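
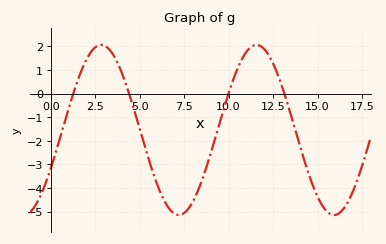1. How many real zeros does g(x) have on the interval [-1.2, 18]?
4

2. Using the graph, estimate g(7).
-5.1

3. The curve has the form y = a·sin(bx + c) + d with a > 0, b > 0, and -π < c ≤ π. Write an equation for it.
y = 3.6sin(0.72x - 0.472) - 1.54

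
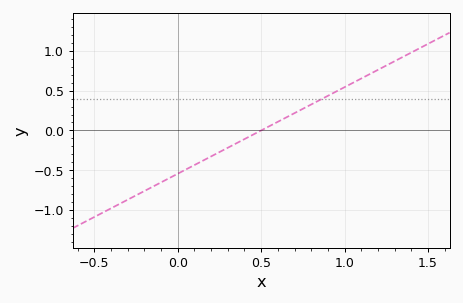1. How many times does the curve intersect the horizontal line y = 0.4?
1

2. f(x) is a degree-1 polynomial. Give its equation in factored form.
y = 1.09(x - 0.5)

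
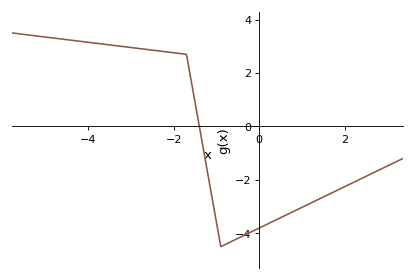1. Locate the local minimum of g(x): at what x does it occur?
-0.9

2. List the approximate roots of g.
-1.4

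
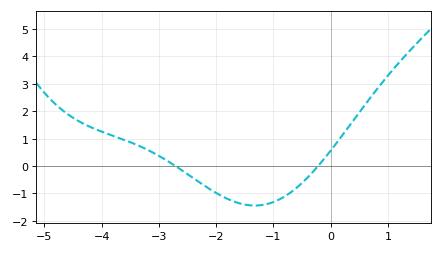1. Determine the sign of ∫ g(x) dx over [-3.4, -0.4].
negative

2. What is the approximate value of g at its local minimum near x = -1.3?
-1.4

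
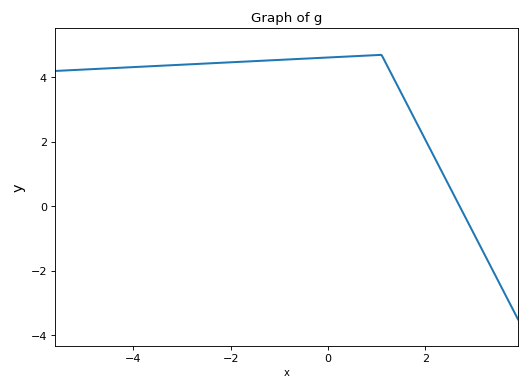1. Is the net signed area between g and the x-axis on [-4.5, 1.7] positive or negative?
positive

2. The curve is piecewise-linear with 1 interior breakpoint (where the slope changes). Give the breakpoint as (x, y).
(1.1, 4.7)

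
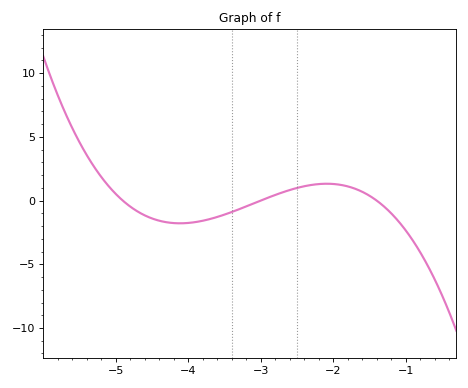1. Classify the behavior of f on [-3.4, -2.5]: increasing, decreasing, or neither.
increasing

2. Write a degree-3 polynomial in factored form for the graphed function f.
y = -0.75(x + 4.9)(x + 3)(x + 1.4)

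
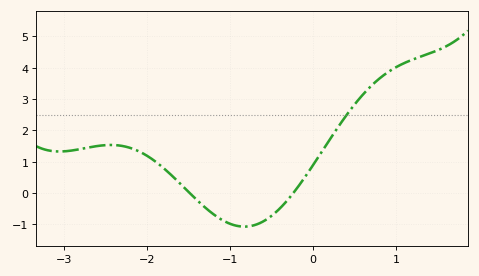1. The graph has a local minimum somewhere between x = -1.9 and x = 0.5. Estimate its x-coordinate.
-0.8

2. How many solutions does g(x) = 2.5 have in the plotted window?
1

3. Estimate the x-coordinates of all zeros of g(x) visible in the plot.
-1.5, -0.2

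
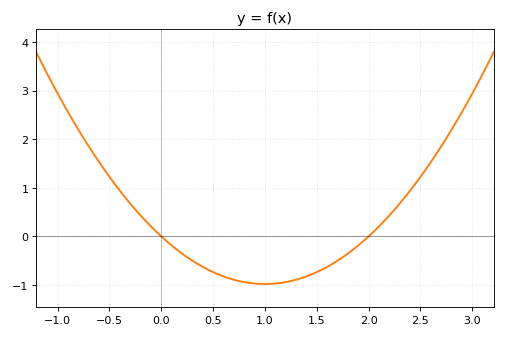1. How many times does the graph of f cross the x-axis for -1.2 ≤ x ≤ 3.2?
2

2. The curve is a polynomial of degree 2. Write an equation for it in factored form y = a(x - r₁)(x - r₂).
y = 0.98(x - 0)(x - 2)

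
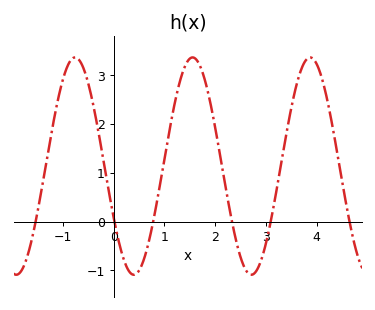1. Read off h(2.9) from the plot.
-0.811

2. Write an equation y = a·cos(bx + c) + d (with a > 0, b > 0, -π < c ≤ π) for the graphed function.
y = 2.23cos(2.71x + 2.07) + 1.14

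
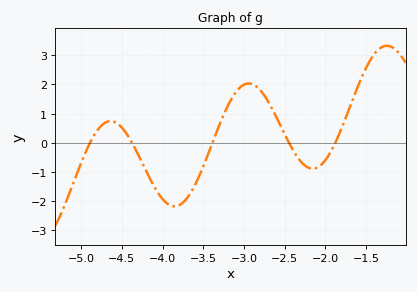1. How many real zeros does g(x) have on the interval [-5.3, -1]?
5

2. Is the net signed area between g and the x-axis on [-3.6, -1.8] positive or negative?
positive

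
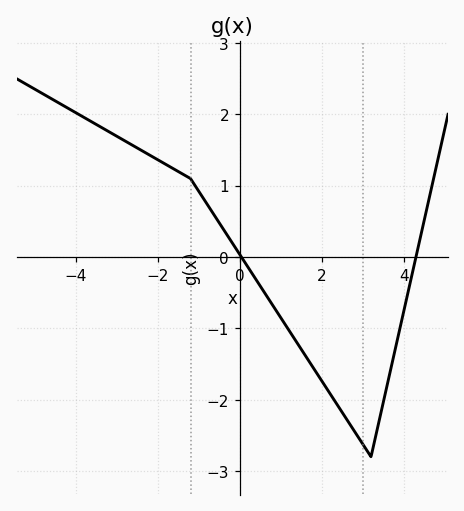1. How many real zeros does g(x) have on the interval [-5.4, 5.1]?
2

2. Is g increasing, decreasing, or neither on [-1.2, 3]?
decreasing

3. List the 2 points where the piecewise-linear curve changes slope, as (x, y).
(-1.2, 1.1); (3.2, -2.8)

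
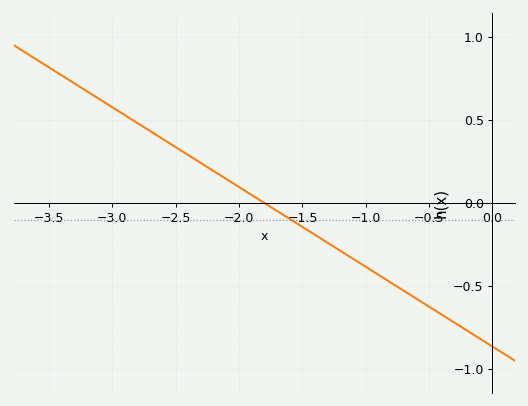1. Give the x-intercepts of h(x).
-1.8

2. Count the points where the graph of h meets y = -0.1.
1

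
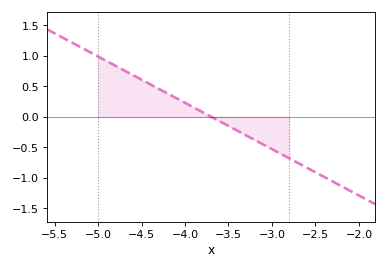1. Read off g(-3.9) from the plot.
0.15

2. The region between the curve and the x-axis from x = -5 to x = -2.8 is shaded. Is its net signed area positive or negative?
positive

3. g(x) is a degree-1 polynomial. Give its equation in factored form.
y = -0.76(x + 3.7)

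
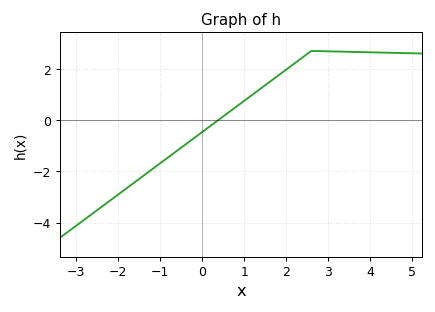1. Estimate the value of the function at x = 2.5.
2.58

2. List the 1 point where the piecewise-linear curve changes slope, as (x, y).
(2.6, 2.7)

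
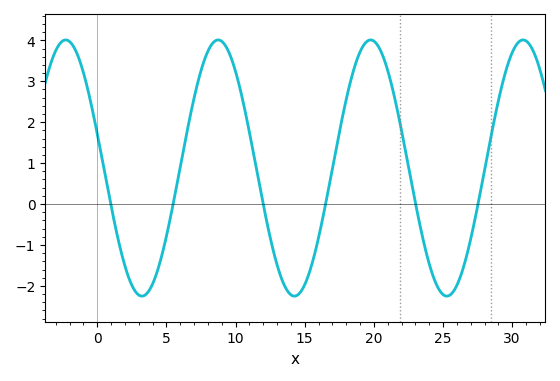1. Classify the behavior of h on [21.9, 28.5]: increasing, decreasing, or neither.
neither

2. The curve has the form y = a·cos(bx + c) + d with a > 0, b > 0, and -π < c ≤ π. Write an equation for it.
y = 3.13cos(0.57x + 1.3) + 0.88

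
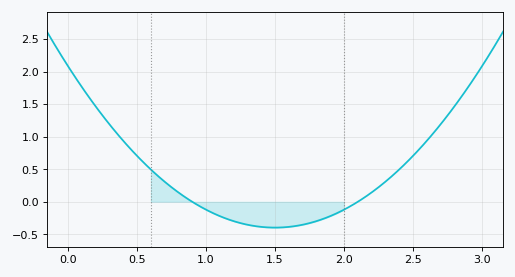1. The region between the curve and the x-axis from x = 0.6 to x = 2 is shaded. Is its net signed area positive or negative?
negative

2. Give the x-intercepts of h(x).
0.9, 2.1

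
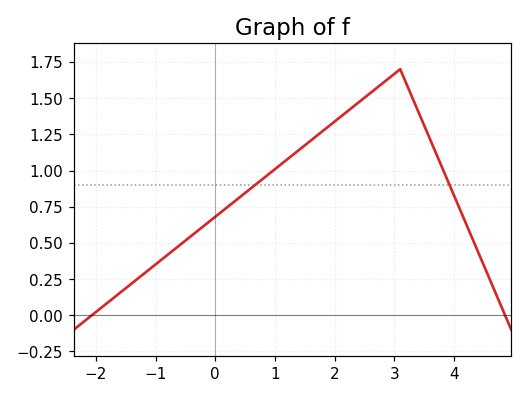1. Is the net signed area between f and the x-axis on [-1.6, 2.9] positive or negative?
positive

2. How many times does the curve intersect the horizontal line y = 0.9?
2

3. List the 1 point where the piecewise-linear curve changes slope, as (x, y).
(3.1, 1.7)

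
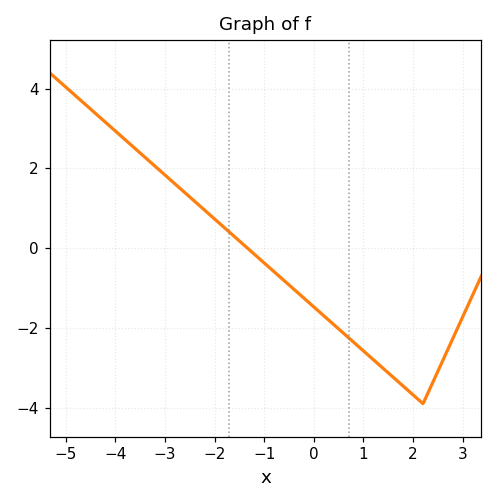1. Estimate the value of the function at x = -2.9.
1.73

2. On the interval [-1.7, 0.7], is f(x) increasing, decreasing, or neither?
decreasing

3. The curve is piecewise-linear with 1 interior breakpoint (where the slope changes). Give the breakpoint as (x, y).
(2.2, -3.9)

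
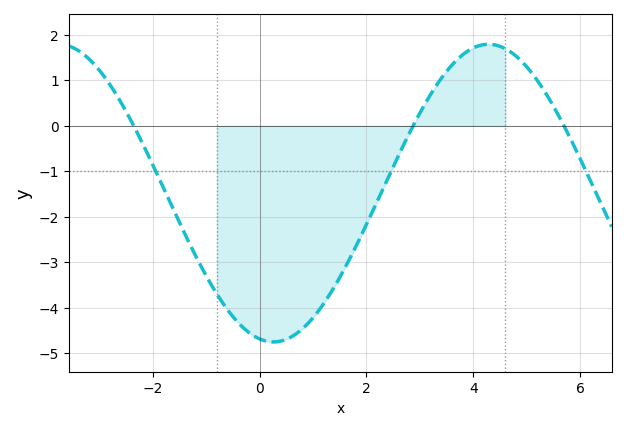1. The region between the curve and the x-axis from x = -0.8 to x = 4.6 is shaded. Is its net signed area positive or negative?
negative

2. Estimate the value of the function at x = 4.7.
1.62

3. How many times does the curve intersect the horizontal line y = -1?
3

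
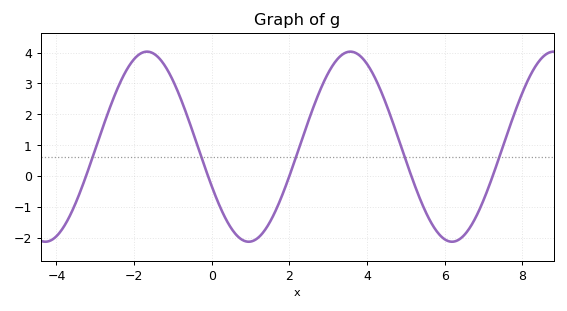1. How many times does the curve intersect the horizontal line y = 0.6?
5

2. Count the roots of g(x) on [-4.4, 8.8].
5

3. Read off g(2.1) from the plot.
0.4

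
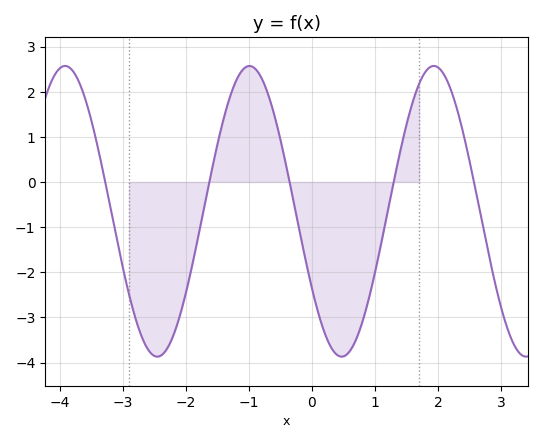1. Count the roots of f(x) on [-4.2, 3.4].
5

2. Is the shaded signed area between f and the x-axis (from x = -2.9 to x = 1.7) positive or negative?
negative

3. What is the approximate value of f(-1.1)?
2.48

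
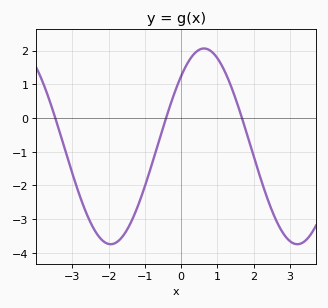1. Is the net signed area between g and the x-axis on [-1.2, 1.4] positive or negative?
positive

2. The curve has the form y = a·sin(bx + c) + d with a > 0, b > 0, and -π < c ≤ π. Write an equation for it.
y = 2.9sin(1.22x + 0.8) - 0.84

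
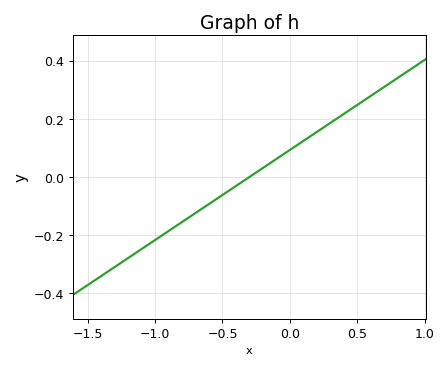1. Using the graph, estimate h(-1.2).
-0.279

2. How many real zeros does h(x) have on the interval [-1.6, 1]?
1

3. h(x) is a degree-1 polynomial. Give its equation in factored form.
y = 0.31(x + 0.3)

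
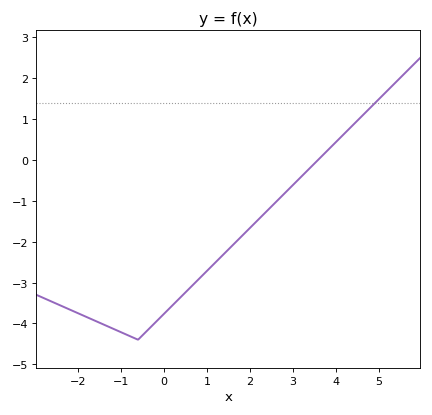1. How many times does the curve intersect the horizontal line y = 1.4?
1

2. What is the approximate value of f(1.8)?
-1.9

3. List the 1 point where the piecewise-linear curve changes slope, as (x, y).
(-0.6, -4.4)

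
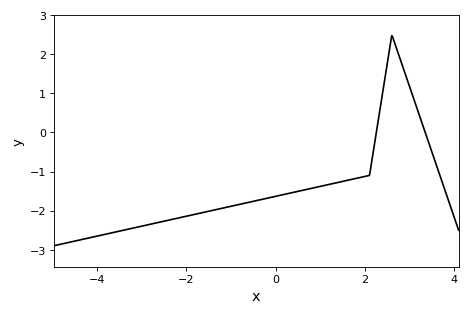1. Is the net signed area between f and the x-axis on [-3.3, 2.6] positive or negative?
negative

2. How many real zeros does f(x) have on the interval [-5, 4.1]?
2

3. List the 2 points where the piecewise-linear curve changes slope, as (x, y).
(2.1, -1.1); (2.6, 2.5)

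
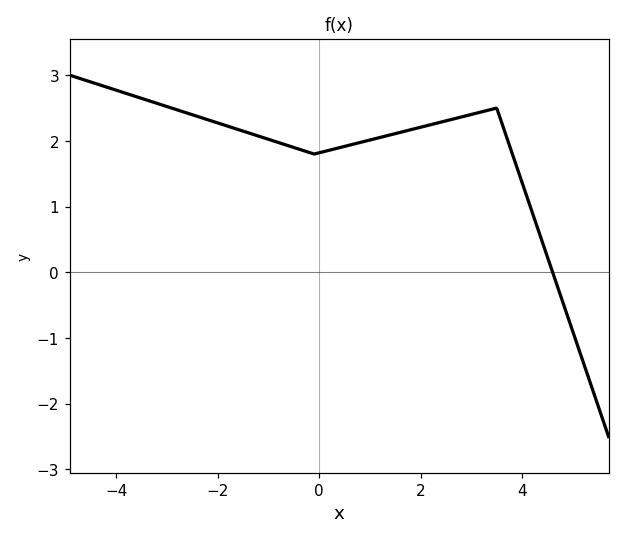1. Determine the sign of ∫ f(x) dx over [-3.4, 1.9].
positive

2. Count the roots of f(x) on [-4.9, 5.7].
1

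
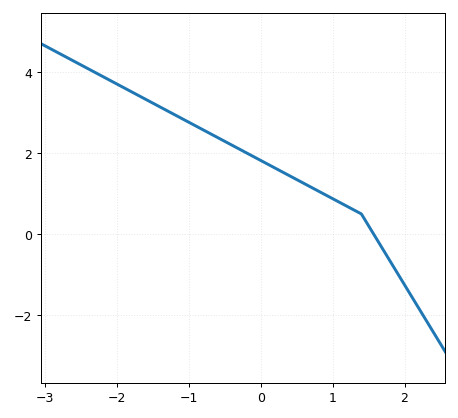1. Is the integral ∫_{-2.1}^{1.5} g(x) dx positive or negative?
positive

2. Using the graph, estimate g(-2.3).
3.99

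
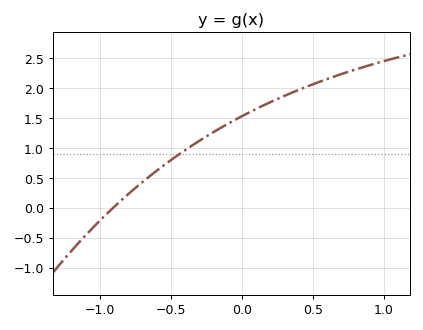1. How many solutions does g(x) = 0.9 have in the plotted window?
1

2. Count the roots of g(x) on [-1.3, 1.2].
1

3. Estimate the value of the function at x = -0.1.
1.4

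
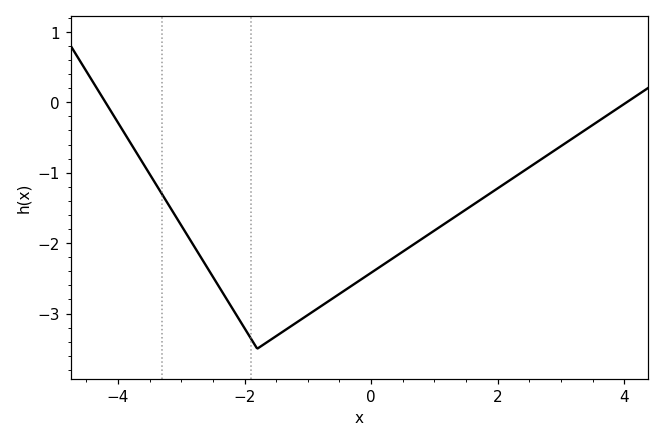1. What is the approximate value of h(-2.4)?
-2.62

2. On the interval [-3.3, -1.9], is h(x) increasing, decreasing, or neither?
decreasing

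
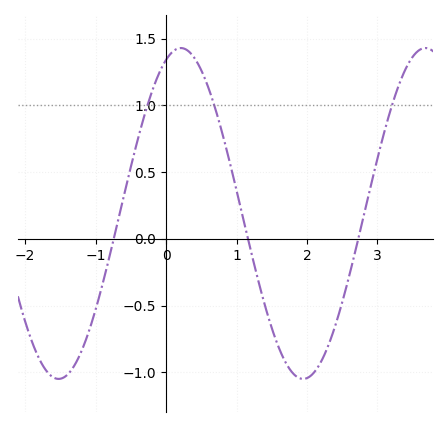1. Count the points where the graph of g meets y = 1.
3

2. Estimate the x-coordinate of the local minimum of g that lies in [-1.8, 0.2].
-1.5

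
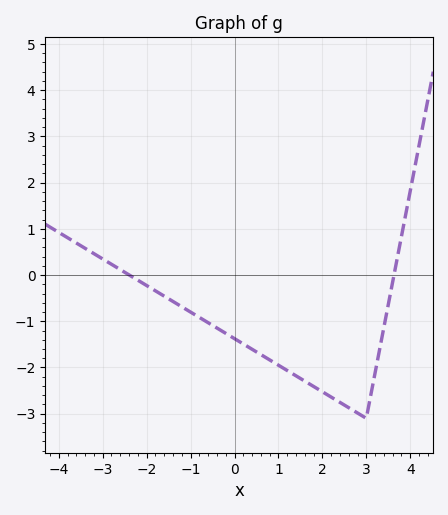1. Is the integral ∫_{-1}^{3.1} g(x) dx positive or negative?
negative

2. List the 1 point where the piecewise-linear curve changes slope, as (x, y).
(3, -3.1)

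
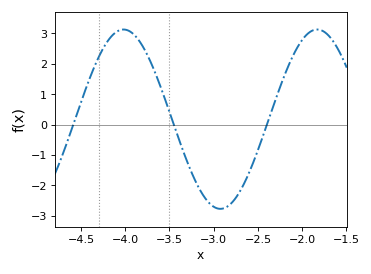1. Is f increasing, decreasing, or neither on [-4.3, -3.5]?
neither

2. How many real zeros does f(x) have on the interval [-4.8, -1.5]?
3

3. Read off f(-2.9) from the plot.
-2.76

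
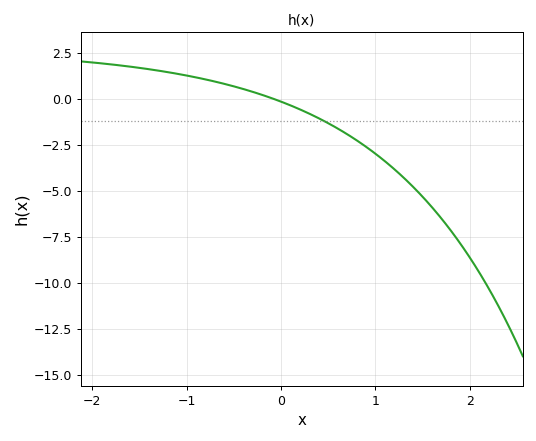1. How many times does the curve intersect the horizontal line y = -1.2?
1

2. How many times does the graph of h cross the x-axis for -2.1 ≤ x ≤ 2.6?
1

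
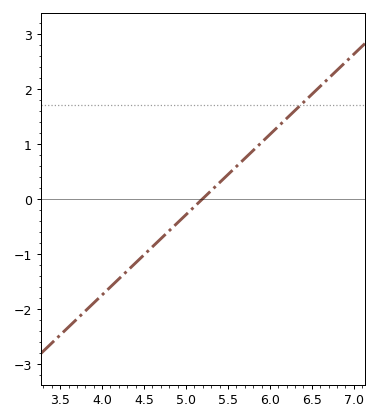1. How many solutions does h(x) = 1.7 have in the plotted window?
1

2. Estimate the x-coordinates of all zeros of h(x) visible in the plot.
5.2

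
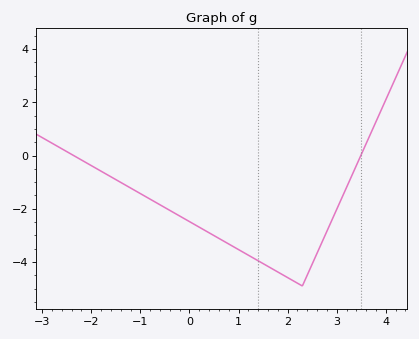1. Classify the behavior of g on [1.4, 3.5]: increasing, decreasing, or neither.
neither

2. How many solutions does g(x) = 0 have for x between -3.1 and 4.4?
2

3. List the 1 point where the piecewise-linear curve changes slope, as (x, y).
(2.3, -4.9)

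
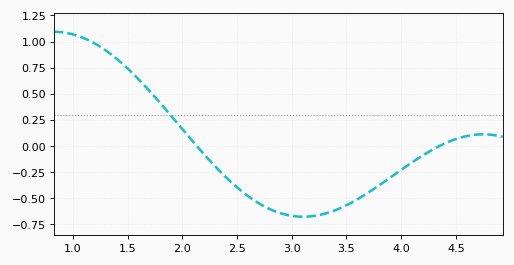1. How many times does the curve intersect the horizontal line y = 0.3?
1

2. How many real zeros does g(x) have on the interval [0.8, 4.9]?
2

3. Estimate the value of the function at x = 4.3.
-0.05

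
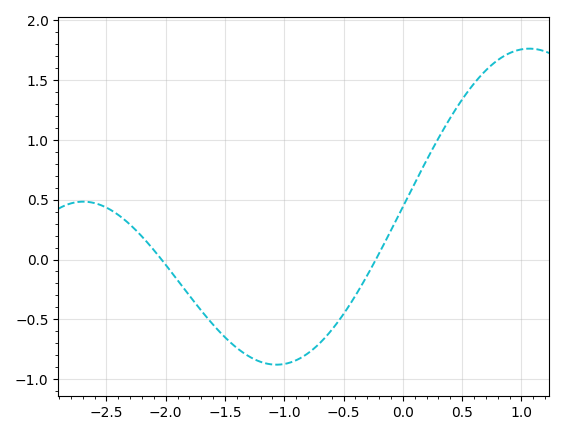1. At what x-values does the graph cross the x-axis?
-2, -0.2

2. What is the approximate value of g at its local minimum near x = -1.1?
-0.9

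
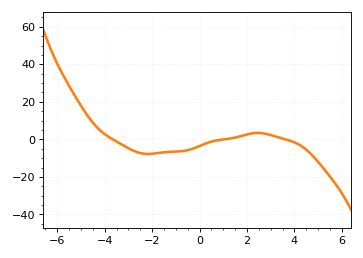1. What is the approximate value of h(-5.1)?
19.9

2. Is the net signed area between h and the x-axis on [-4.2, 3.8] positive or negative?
negative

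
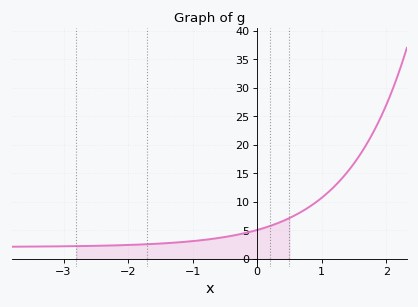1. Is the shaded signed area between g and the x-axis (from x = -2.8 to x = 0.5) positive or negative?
positive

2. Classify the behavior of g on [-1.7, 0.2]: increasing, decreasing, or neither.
increasing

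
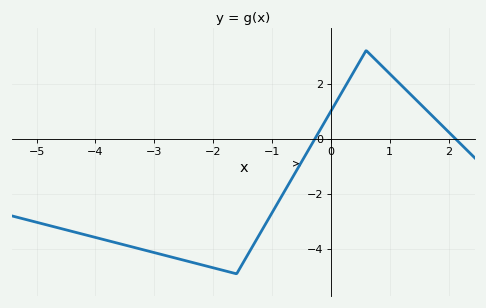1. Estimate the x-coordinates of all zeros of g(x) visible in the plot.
-0.269, 2.12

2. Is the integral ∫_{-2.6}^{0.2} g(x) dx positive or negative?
negative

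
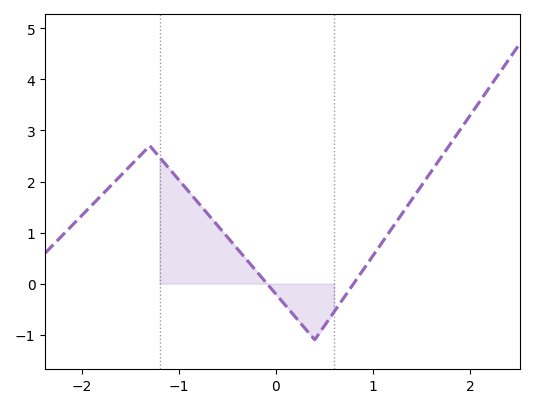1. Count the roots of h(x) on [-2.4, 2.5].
2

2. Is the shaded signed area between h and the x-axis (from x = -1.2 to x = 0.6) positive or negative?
positive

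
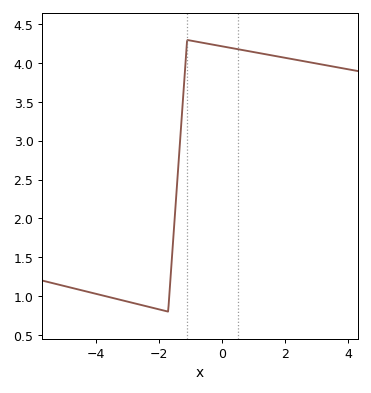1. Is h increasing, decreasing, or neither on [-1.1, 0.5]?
decreasing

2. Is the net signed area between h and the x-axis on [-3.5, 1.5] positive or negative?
positive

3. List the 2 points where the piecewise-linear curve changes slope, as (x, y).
(-1.7, 0.8); (-1.1, 4.3)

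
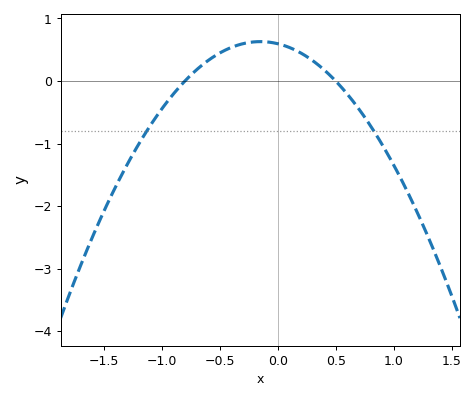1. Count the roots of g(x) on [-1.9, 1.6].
2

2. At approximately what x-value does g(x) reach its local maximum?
-0.15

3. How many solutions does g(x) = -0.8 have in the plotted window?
2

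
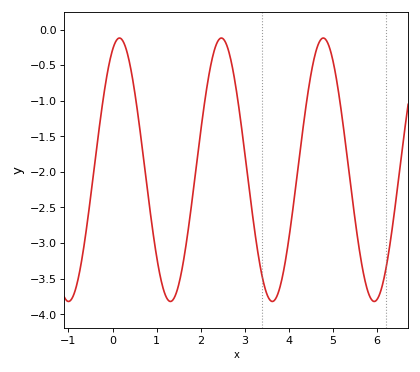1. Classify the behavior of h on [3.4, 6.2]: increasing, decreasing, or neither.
neither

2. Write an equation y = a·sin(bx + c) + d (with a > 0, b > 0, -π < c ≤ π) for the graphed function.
y = 1.85sin(2.7x + 1.1) - 1.97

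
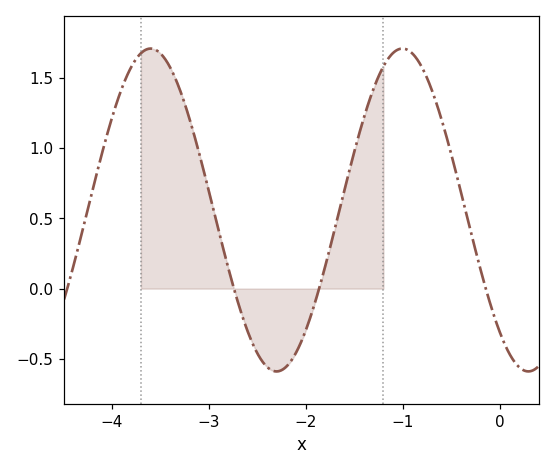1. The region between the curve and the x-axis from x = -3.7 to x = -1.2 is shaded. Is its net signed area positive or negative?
positive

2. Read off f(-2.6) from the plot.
-0.3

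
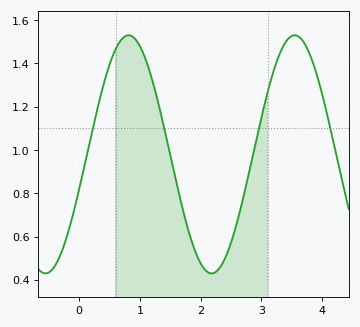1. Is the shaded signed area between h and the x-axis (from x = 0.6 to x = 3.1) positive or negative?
positive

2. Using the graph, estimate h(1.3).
1.22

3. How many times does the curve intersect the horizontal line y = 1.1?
4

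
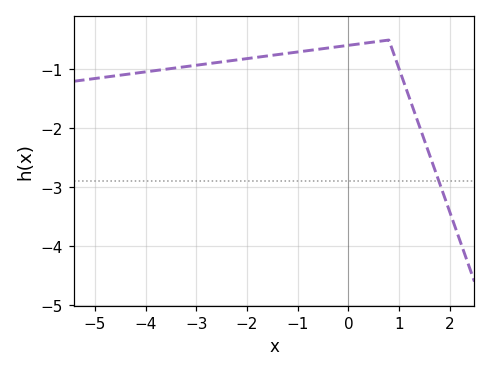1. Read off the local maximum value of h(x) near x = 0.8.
-0.5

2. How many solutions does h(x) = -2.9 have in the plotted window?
1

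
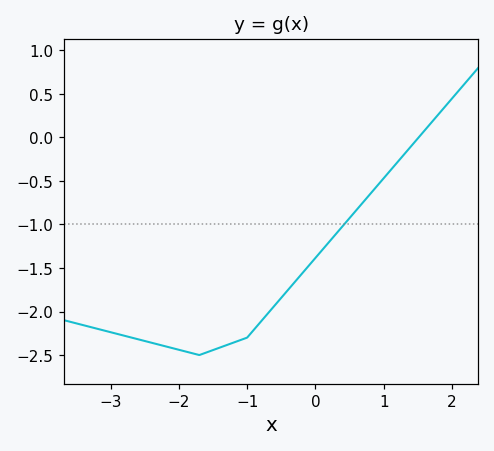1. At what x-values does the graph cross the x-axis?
1.51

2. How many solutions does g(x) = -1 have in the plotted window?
1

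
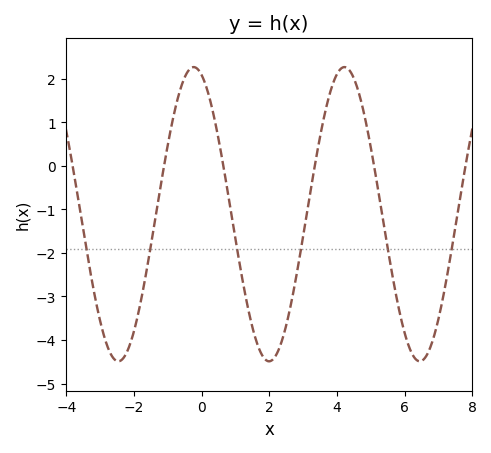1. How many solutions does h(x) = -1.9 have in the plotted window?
6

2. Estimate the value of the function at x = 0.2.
1.7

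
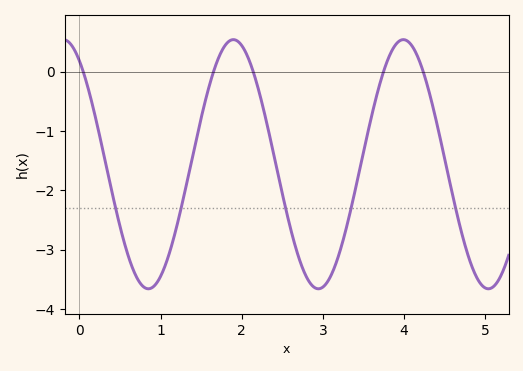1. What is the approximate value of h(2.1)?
0.165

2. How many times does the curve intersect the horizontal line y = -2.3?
5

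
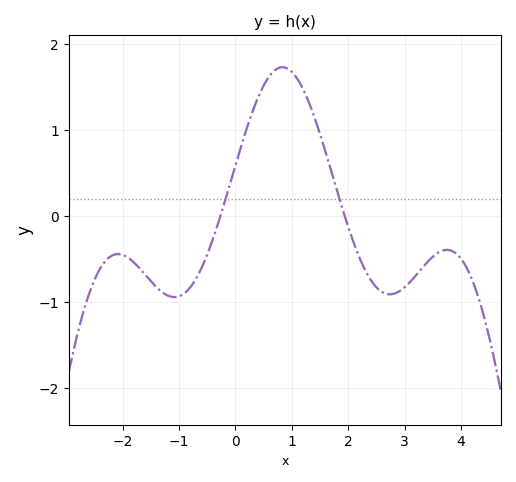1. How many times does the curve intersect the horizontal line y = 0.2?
2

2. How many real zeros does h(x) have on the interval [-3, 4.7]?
2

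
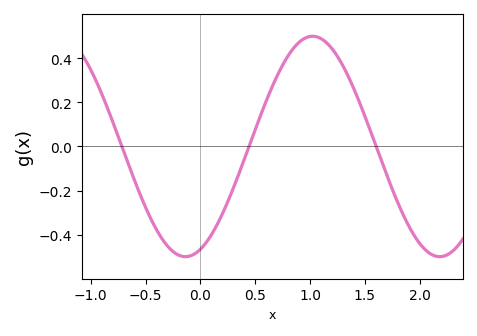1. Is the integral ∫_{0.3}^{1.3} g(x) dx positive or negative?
positive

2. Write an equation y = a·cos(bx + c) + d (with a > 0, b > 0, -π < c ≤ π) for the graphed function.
y = 0.5cos(2.7x - 2.8) + 0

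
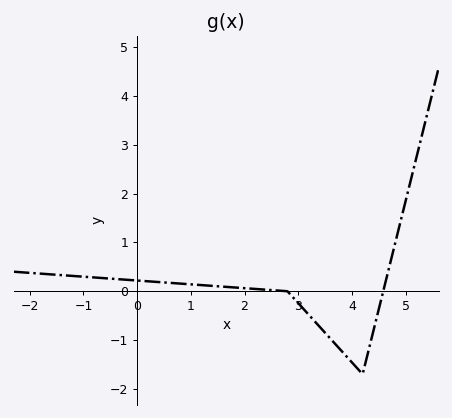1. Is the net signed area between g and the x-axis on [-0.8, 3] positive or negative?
positive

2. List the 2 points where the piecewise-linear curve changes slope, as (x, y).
(2.8, 0); (4.2, -1.7)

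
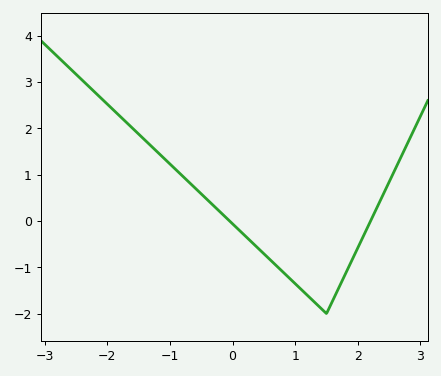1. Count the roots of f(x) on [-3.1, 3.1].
2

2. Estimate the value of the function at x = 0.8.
-1.1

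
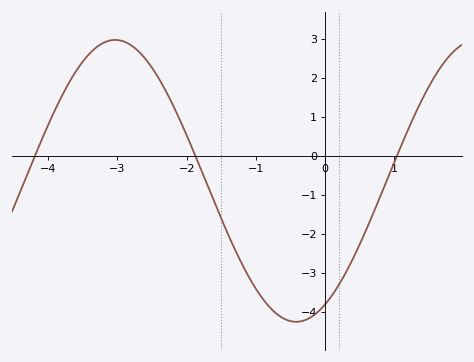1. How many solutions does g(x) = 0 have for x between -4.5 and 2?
3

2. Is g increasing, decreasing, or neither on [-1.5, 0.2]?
neither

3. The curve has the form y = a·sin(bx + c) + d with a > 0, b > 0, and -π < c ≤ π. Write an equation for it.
y = 3.61sin(1.2x - 1.07) - 0.64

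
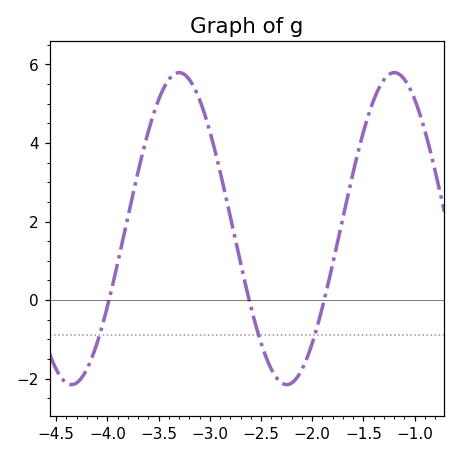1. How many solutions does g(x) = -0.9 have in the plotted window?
3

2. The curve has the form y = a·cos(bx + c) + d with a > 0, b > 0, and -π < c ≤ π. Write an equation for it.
y = 3.97cos(2.99x - 2.7) + 1.82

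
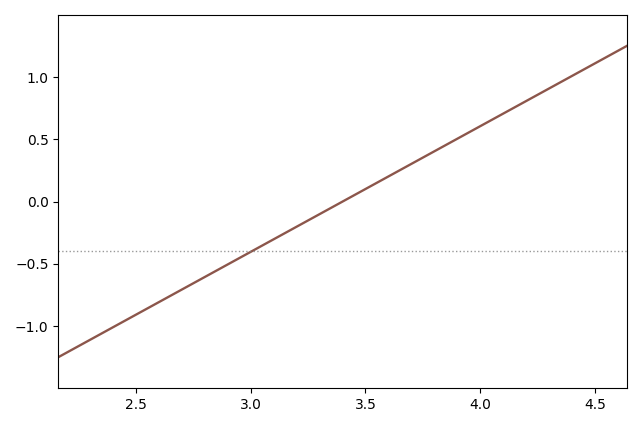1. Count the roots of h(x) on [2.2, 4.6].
1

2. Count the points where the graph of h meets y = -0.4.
1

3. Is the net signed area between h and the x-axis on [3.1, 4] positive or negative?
positive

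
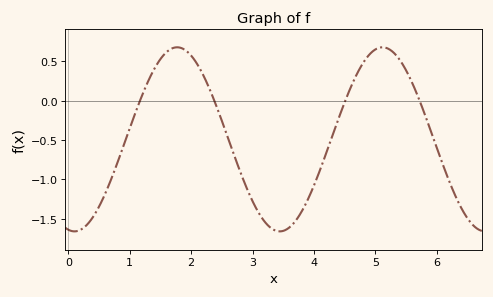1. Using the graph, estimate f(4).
-1.07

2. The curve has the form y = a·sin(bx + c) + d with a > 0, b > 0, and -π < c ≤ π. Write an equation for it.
y = 1.17sin(1.88x - 1.76) - 0.49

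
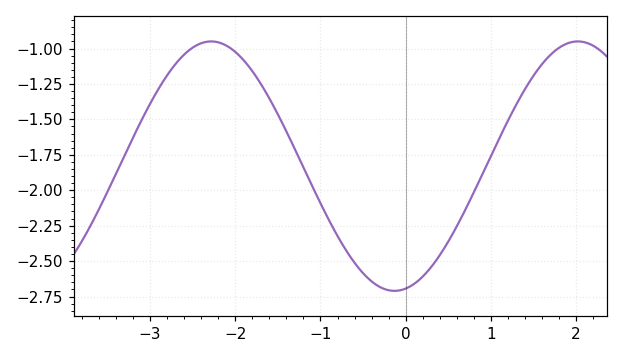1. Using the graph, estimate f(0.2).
-2.61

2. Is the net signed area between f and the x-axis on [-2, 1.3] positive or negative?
negative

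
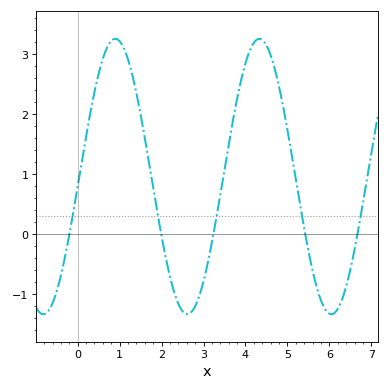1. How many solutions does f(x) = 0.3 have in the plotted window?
5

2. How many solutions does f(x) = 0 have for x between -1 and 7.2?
5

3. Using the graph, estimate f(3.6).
1.5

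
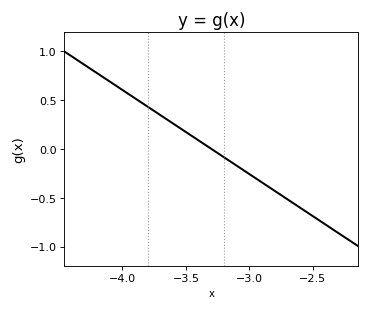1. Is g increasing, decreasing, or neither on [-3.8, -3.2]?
decreasing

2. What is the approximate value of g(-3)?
-0.25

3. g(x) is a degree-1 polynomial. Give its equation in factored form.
y = -0.86(x + 3.3)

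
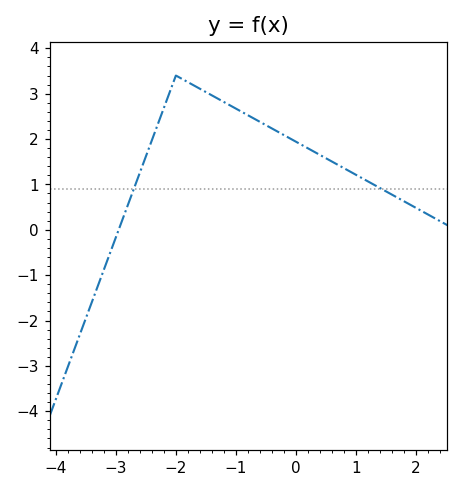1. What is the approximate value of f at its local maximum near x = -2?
3.4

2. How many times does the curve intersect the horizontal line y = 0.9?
2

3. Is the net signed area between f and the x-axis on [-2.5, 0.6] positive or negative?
positive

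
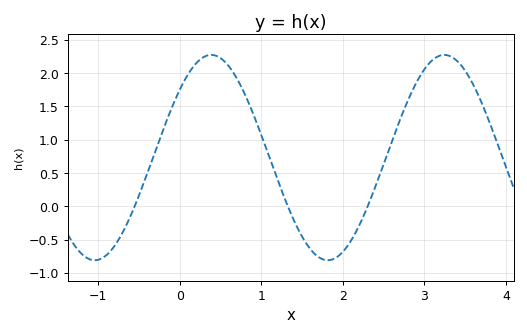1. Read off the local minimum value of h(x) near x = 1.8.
-0.81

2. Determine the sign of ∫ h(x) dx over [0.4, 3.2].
positive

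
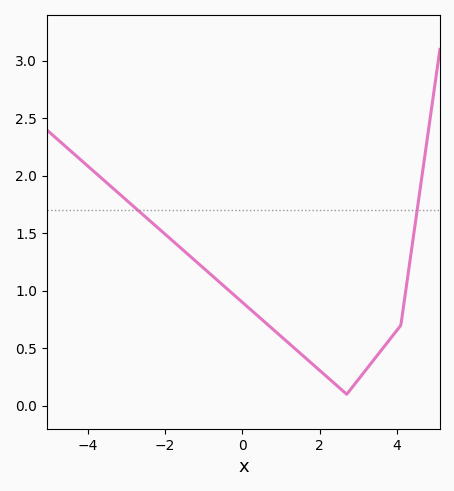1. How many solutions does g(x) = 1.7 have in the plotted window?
2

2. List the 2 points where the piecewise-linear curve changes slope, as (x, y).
(2.7, 0.1); (4.1, 0.7)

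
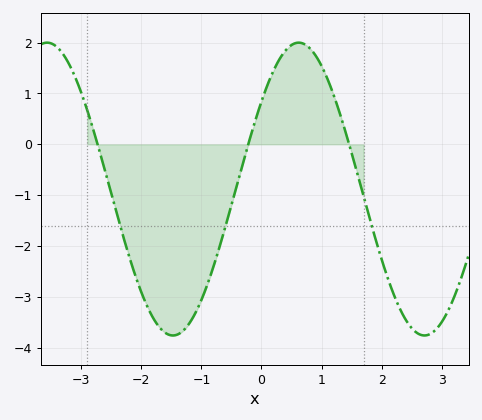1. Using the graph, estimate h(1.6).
-0.6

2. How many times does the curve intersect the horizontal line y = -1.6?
3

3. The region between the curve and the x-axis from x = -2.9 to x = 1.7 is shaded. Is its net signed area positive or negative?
negative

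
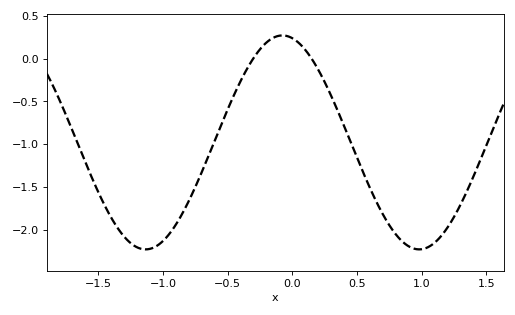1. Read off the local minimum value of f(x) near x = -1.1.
-2.25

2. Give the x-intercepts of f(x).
-0.3, 0.15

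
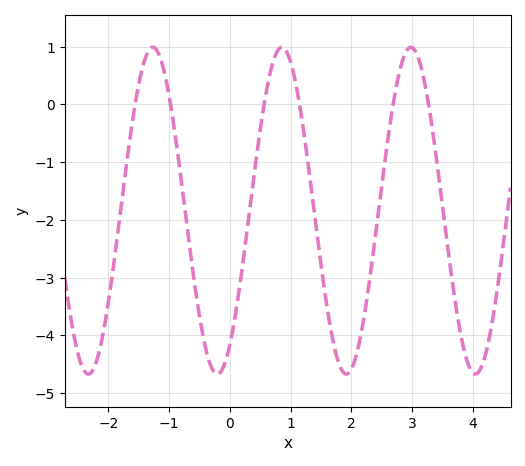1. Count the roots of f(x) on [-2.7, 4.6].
6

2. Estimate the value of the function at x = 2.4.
-2.23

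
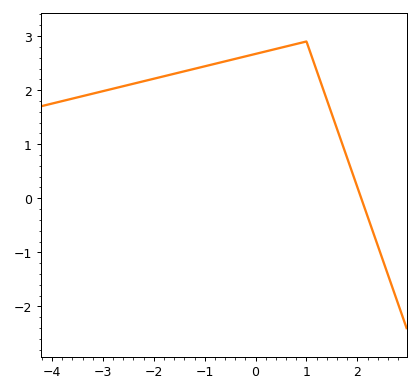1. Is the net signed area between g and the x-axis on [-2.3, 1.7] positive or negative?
positive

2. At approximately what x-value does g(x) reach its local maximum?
1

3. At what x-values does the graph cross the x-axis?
2.1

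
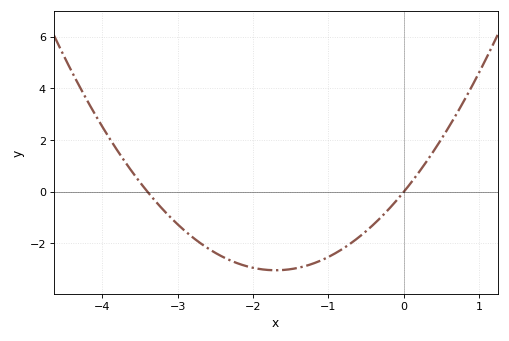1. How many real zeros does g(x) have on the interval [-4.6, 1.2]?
2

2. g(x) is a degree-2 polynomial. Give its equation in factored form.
y = 1.05(x + 3.4)(x - 0)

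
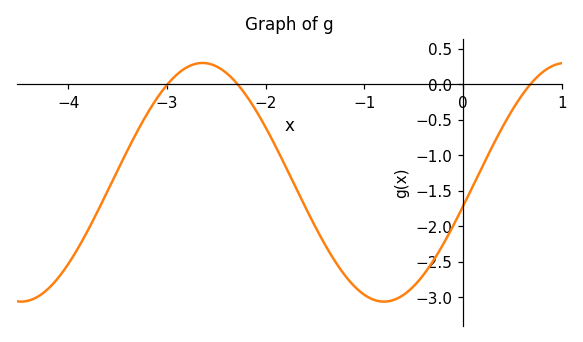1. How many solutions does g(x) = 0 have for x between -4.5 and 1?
3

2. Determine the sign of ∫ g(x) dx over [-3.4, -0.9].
negative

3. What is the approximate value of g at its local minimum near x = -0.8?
-3.05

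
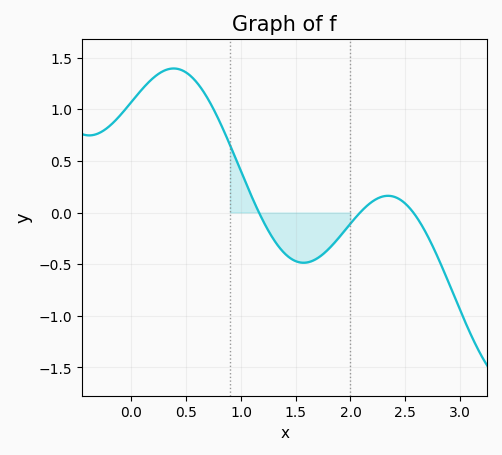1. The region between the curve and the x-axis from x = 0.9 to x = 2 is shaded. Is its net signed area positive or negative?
negative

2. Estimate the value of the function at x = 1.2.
-0.076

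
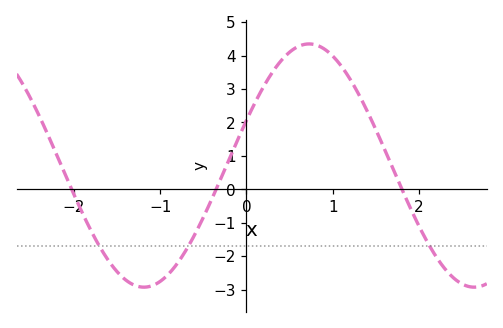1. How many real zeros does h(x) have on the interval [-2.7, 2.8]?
3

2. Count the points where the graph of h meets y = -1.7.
3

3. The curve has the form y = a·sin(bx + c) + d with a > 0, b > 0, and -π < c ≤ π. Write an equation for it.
y = 3.64sin(1.64x + 0.38) + 0.71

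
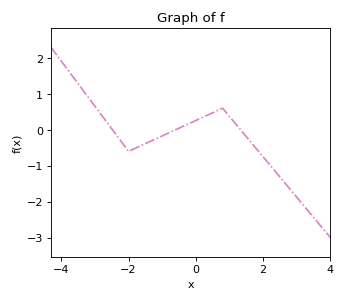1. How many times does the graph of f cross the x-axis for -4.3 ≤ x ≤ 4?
3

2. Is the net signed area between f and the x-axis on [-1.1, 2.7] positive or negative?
negative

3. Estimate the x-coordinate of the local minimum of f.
-2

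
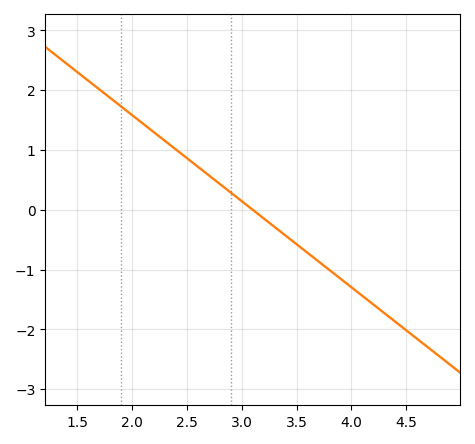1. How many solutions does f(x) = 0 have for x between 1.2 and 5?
1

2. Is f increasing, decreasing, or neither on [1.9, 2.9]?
decreasing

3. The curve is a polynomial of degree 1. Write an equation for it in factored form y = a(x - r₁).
y = -1.44(x - 3.1)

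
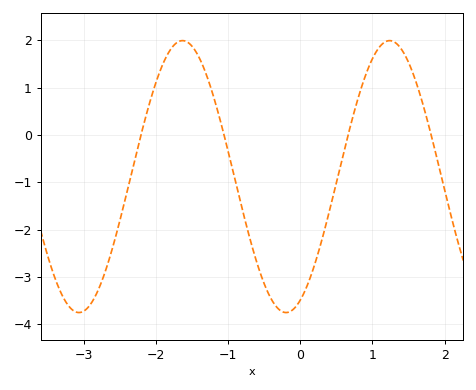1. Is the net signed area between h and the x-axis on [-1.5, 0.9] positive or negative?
negative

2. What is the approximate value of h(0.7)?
0.2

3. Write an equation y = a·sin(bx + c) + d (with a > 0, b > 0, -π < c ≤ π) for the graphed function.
y = 2.87sin(2.2x - 1.1) - 0.88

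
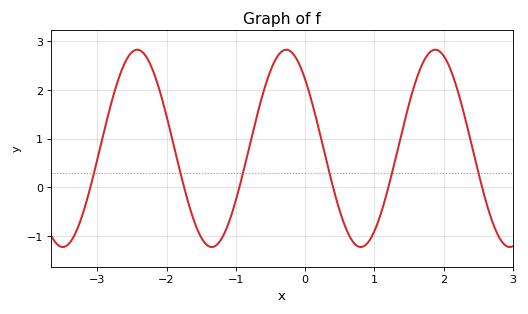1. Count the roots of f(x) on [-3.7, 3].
6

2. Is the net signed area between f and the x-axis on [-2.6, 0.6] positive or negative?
positive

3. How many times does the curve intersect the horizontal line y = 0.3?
6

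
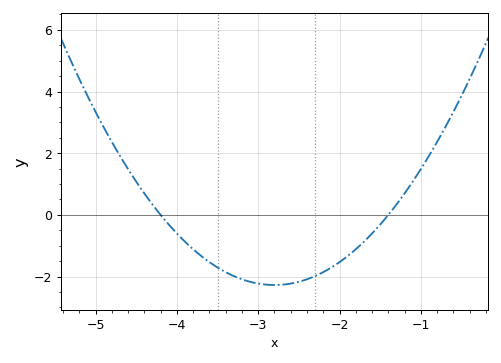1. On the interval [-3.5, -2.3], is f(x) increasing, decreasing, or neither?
neither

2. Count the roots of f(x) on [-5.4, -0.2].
2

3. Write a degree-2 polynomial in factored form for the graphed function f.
y = 1.16(x + 4.2)(x + 1.4)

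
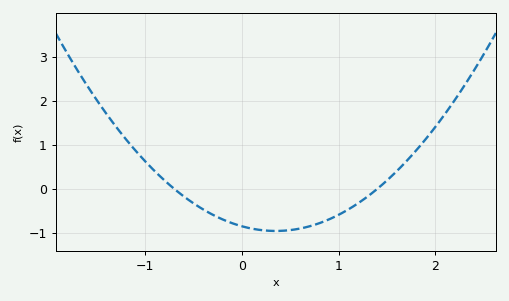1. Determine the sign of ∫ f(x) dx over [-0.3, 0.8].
negative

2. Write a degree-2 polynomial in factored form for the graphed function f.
y = 0.87(x + 0.7)(x - 1.4)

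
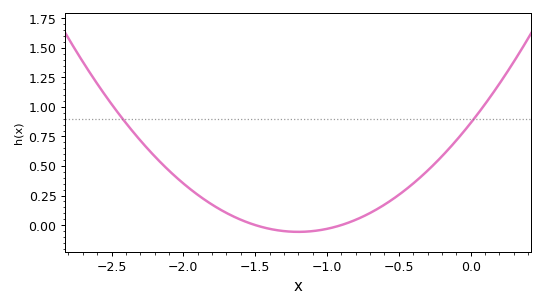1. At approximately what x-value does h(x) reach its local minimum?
-1.2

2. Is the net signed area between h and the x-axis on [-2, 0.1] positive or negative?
positive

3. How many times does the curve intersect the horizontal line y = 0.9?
2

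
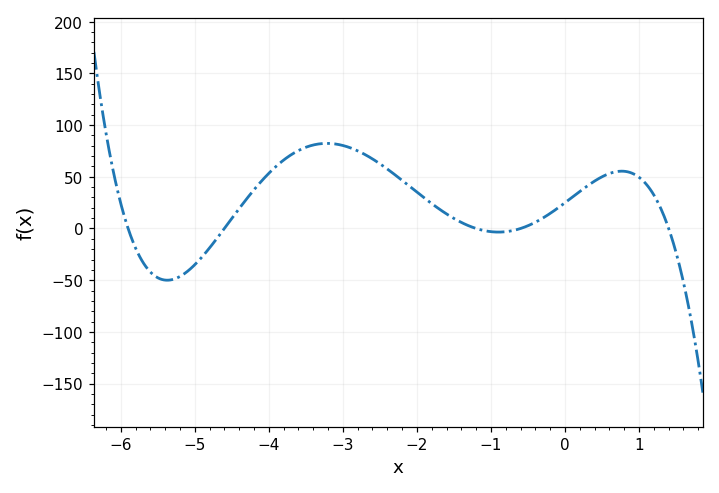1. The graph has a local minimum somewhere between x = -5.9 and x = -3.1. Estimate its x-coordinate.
-5.4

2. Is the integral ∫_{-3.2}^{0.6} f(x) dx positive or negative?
positive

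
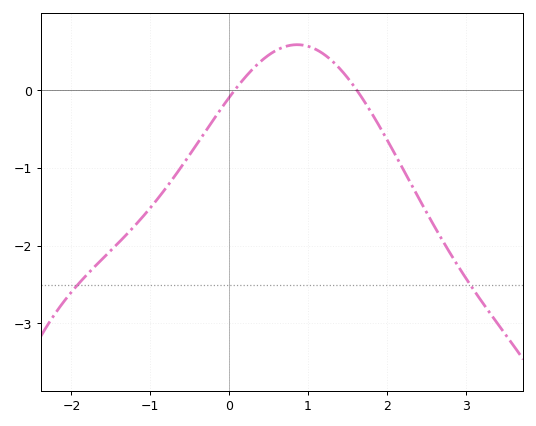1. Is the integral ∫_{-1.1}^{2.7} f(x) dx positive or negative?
negative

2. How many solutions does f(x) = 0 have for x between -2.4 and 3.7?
2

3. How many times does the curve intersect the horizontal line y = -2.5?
2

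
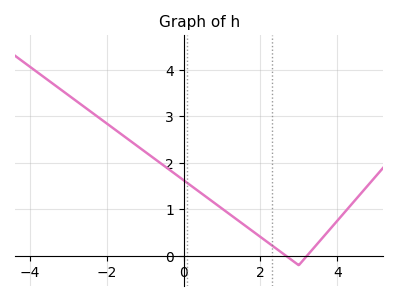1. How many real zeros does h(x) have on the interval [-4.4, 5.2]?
2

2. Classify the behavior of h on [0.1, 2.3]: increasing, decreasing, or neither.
decreasing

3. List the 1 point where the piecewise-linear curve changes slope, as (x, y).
(3, -0.2)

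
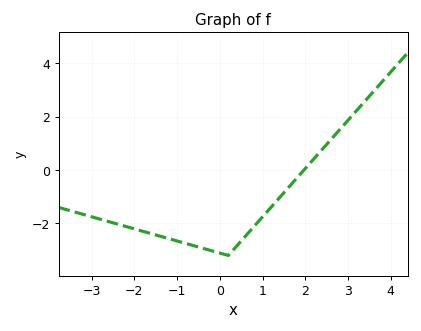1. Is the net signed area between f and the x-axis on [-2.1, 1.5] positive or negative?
negative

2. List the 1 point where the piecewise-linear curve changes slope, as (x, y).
(0.2, -3.2)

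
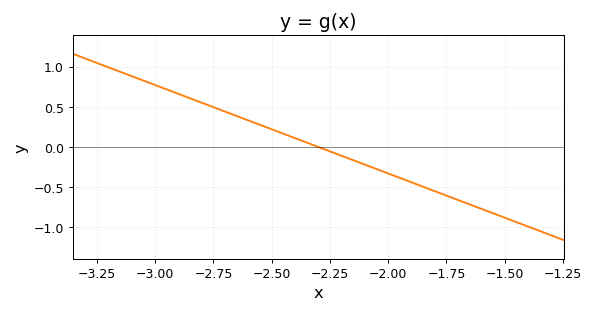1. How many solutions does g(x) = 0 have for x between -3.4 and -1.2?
1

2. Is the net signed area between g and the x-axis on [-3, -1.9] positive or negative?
positive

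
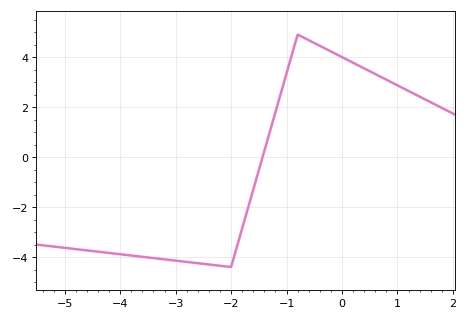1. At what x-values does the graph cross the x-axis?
-1.43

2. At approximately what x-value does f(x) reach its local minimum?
-2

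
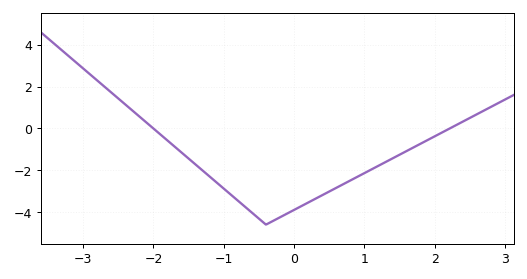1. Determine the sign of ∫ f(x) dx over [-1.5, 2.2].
negative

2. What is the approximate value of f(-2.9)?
2.6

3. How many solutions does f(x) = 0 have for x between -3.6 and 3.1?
2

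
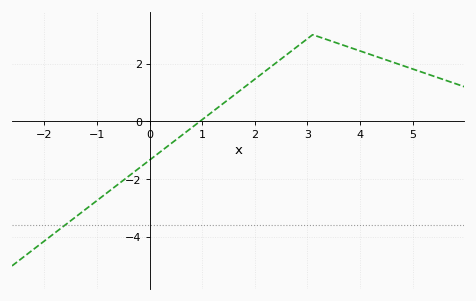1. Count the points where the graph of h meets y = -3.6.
1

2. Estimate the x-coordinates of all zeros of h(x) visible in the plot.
1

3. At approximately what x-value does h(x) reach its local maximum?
3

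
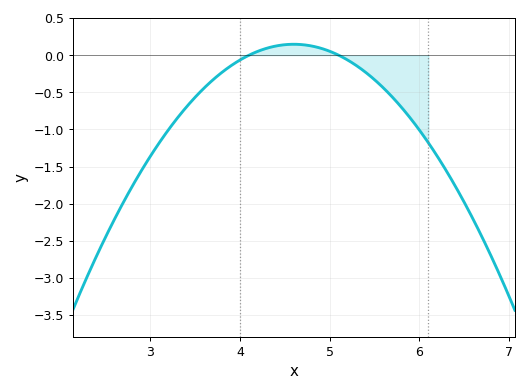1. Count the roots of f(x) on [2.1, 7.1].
2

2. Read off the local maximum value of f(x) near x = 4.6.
0.15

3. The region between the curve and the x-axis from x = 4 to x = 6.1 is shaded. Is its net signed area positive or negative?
negative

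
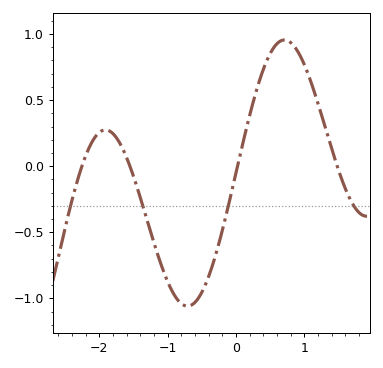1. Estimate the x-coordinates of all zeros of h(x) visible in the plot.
-2.3, -1.6, 0, 1.5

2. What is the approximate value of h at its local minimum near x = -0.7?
-1.05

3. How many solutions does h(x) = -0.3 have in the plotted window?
4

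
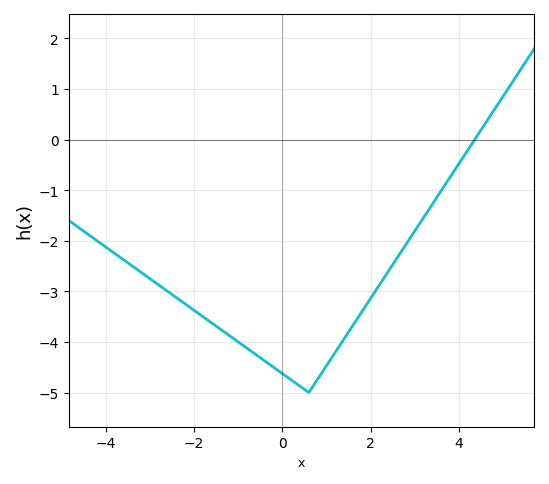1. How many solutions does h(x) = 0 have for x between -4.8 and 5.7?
1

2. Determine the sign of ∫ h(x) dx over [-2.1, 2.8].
negative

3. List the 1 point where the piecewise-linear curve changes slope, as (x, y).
(0.6, -5)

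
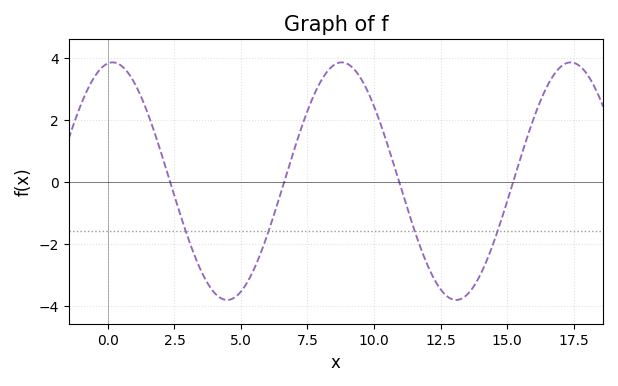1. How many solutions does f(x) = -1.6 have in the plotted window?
4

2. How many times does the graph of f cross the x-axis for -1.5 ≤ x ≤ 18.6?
4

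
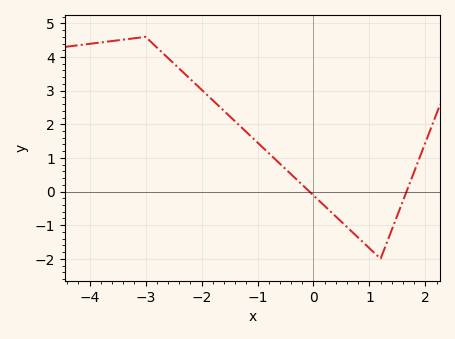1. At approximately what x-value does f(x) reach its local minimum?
1.2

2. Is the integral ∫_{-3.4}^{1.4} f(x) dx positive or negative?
positive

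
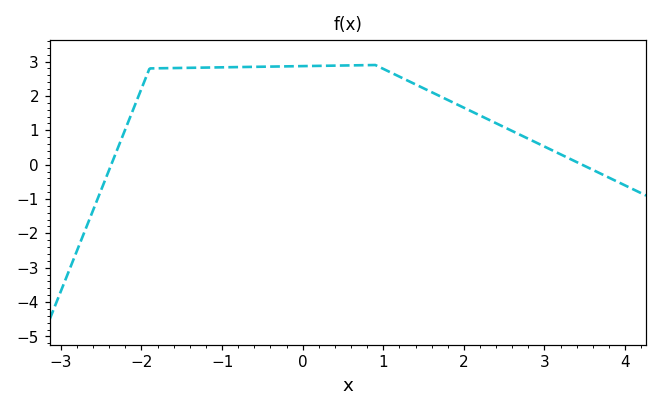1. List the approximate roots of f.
-2.38, 3.47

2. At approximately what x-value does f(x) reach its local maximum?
0.898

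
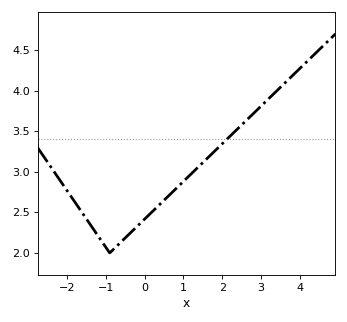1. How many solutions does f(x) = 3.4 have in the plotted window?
1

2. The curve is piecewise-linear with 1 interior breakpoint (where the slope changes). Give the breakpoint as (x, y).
(-0.9, 2)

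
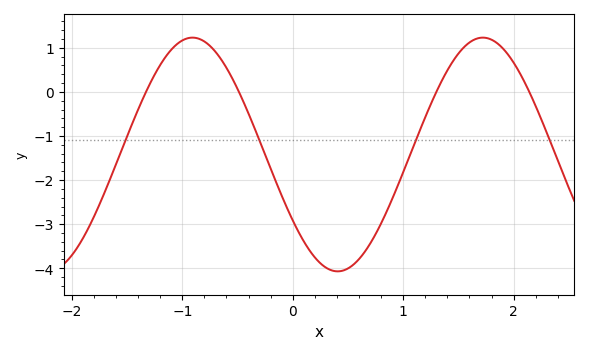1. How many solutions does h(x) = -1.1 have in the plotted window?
4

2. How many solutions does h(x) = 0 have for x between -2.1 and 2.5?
4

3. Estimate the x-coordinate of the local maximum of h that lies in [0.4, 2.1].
1.7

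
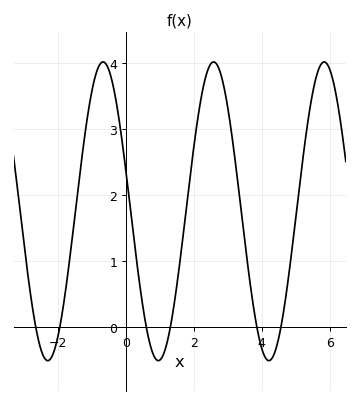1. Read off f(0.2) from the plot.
1.5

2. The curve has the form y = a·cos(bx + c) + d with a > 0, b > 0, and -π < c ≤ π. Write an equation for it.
y = 2.26cos(1.9x + 1.3) + 1.75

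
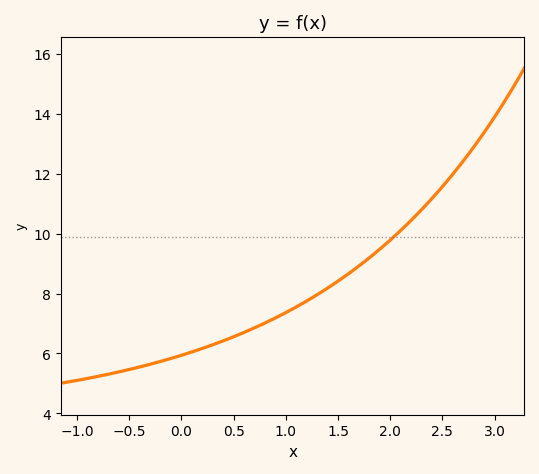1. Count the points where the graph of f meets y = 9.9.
1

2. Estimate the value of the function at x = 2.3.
10.8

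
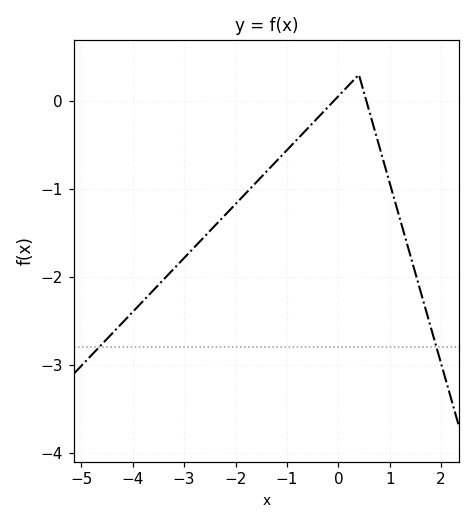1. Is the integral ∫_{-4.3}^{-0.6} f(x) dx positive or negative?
negative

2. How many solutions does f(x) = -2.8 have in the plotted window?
2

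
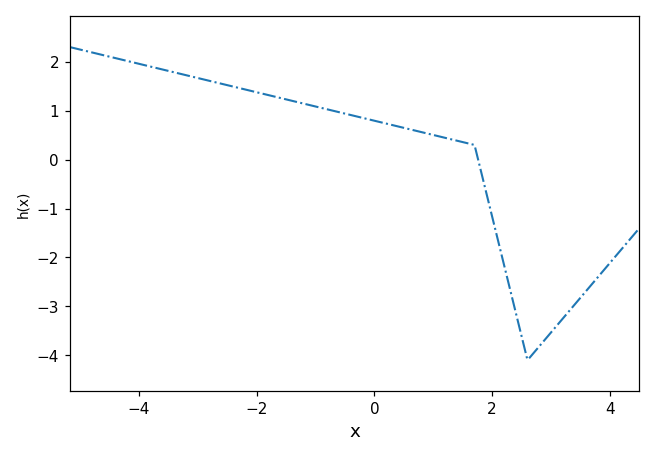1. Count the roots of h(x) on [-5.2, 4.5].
1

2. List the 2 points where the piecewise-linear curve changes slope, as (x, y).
(1.7, 0.3); (2.6, -4.1)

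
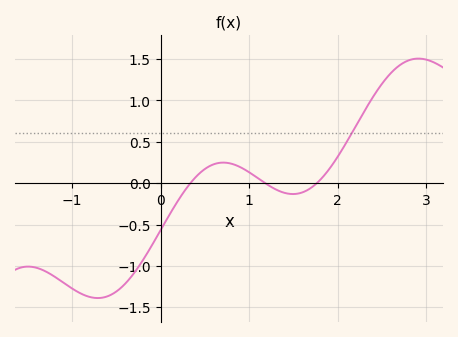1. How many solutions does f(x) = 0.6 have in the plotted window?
1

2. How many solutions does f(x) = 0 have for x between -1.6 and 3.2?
3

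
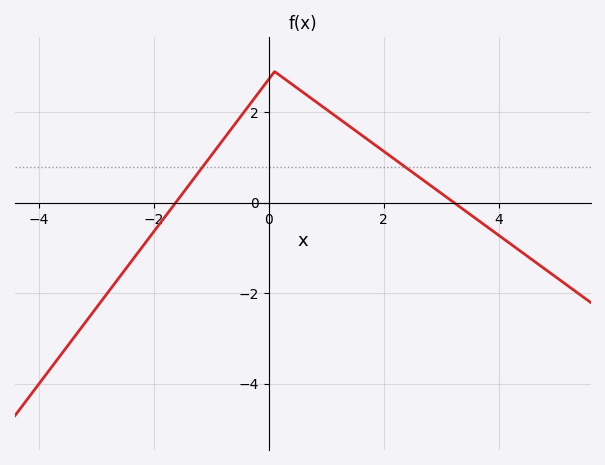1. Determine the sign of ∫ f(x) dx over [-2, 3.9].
positive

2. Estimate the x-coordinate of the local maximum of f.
0.2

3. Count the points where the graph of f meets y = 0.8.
2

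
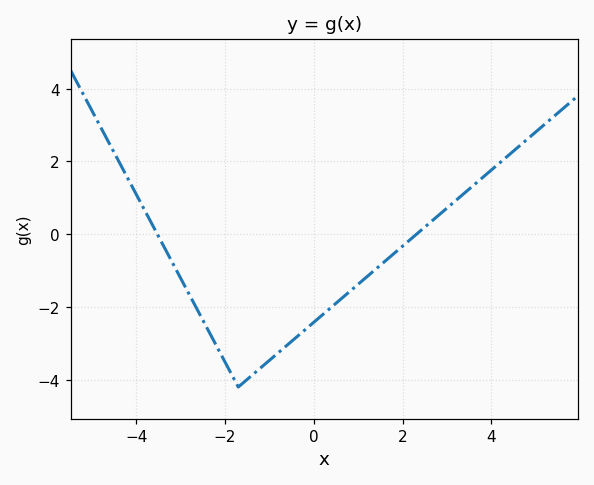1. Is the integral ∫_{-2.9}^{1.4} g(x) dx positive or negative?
negative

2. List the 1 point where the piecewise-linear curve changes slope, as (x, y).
(-1.7, -4.2)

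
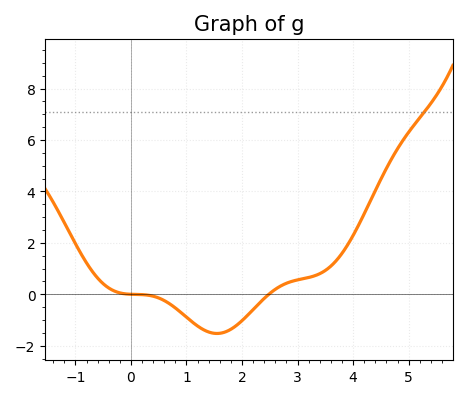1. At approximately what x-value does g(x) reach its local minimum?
1.5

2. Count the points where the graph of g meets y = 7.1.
1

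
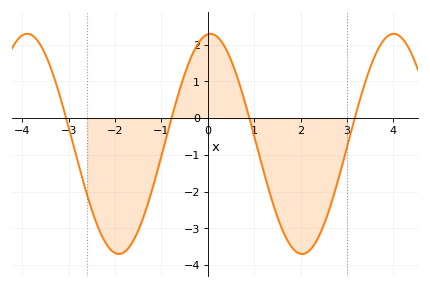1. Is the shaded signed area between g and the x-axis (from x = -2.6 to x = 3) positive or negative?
negative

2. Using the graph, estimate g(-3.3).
1.1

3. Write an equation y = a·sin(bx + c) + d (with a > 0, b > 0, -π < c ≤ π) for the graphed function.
y = 3sin(1.6x + 1.5) - 0.7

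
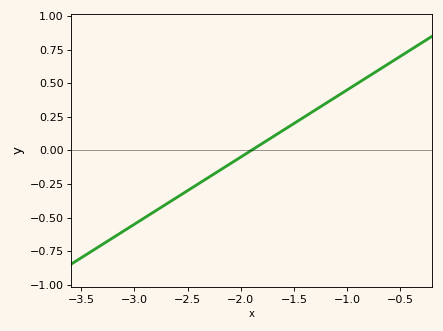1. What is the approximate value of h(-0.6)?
0.65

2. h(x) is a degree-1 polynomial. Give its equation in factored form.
y = 0.5(x + 1.9)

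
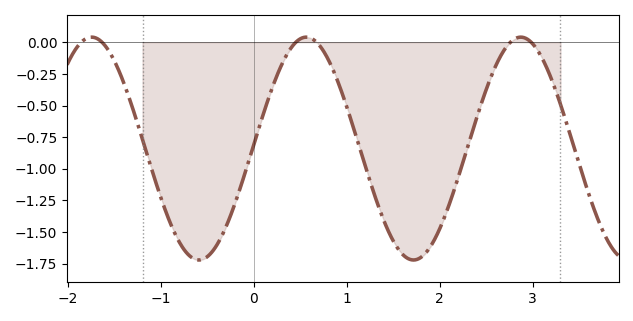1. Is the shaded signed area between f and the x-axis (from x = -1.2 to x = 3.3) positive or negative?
negative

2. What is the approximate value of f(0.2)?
-0.354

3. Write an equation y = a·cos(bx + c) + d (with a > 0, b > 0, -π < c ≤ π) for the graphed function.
y = 0.88cos(2.72x - 1.53) - 0.84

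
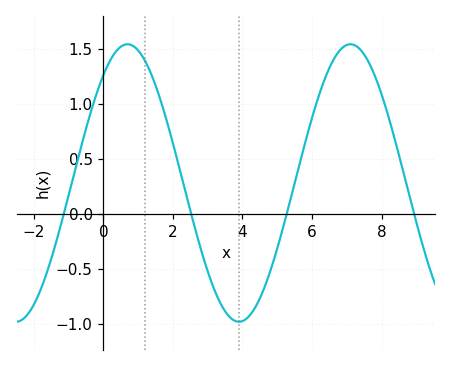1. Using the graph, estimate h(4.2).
-0.95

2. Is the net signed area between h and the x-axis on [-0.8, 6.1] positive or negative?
positive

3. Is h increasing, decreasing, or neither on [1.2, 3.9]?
decreasing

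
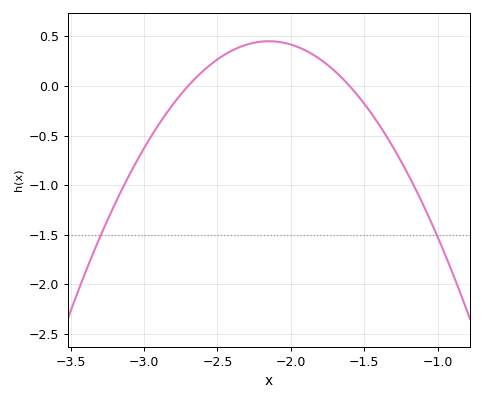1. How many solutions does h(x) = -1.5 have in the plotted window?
2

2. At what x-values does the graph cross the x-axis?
-2.7, -1.6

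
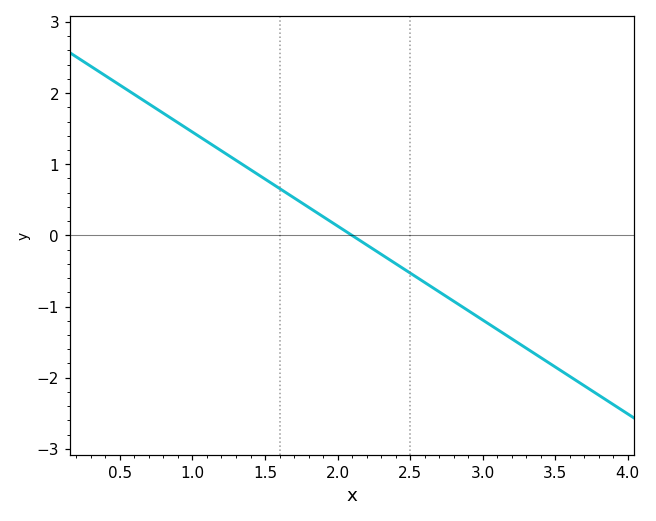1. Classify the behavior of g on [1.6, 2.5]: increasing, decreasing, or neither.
decreasing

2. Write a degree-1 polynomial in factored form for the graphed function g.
y = -1.32(x - 2.1)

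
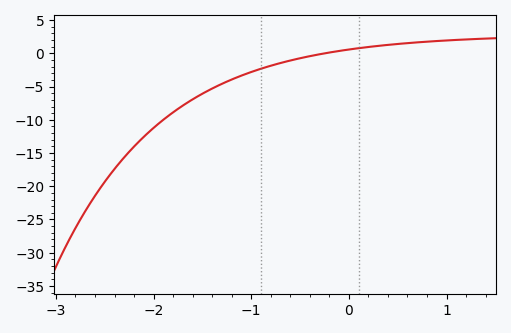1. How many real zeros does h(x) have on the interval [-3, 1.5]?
1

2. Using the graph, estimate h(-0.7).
-1.5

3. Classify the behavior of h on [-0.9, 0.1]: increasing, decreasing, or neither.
increasing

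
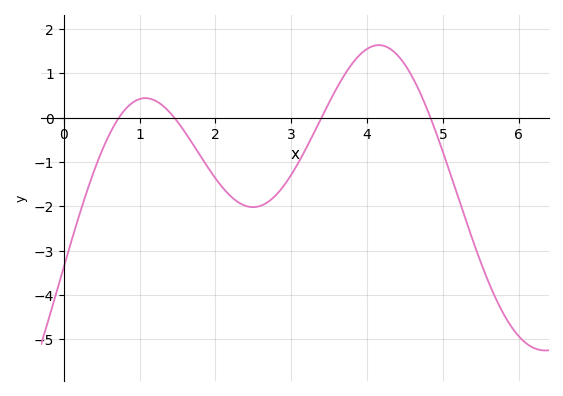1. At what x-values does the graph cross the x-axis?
0.7, 1.5, 3.4, 4.8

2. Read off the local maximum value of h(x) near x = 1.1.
0.4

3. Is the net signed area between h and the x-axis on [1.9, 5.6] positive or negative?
negative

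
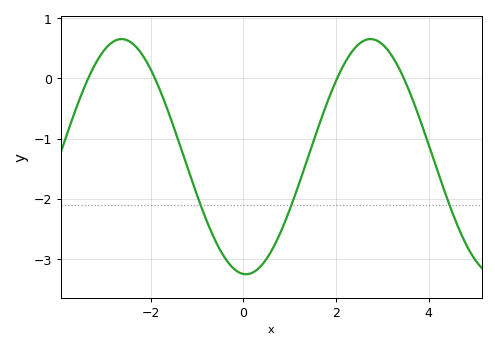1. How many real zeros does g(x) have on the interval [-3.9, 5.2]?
4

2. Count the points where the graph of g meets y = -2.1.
3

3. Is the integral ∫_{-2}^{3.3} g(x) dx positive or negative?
negative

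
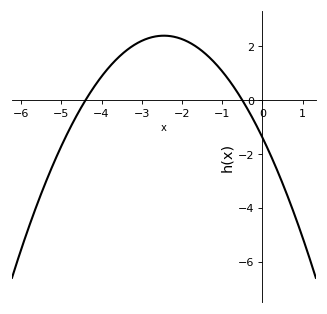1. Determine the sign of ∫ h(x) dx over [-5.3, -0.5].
positive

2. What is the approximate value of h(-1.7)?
2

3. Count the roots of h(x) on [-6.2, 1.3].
2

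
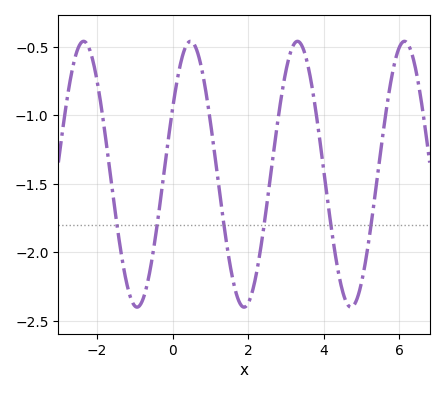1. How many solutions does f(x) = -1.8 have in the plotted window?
6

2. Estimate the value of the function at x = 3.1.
-0.558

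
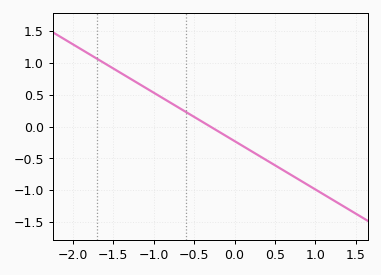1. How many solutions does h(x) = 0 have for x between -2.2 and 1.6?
1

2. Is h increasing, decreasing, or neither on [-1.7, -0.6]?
decreasing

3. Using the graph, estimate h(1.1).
-1.06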